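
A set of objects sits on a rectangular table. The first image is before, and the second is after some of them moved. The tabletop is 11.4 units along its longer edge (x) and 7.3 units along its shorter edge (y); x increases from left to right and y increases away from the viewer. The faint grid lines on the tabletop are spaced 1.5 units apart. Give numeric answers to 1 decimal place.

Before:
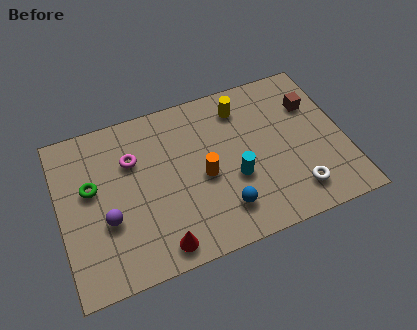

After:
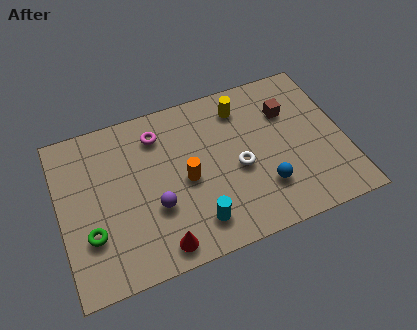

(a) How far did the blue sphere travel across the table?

1.7

From (6.3, 1.6) to (8.0, 2.0), the blue sphere covered √(1.7² + 0.4²) ≈ 1.7 units.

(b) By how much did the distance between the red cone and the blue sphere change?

+1.7

Before: roughly 2.7 units apart; after: 4.4. That's 1.7 units further apart.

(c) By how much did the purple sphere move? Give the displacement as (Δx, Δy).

(1.9, -0.1)

The purple sphere started near (1.8, 2.7) and ended near (3.7, 2.6).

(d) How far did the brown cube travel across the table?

1.0

The brown cube moved from about (10.3, 5.1) to (9.3, 5.1), a distance of √(1.0² + 0.0²) ≈ 1.0.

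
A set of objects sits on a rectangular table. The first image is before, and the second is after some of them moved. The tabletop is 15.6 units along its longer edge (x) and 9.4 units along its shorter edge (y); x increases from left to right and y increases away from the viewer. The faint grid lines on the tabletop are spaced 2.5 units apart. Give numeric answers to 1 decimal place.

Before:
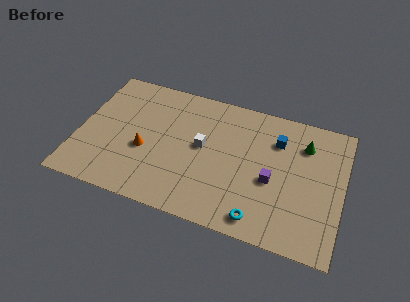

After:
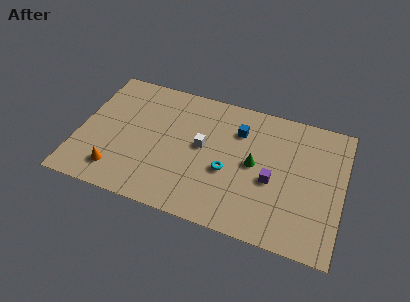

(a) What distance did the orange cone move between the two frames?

2.5

The orange cone was near (4.0, 3.8) before and (2.5, 1.8) after, so it travelled √(1.5² + 2.0²) ≈ 2.5 units.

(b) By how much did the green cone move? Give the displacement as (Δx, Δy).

(-2.8, -2.3)

The green cone was at about (13.2, 7.1) and moved to about (10.4, 4.8).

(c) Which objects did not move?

the white cube and the purple cube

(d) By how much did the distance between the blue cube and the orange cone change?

+0.3

The distance was about 8.2 in the first image and 8.5 in the second, so they moved 0.3 units further apart.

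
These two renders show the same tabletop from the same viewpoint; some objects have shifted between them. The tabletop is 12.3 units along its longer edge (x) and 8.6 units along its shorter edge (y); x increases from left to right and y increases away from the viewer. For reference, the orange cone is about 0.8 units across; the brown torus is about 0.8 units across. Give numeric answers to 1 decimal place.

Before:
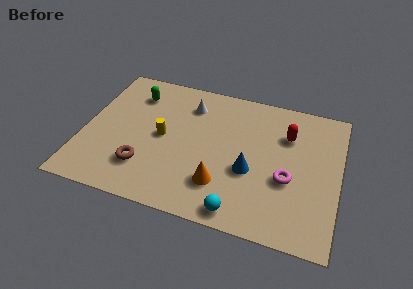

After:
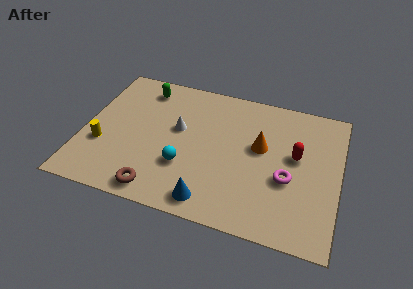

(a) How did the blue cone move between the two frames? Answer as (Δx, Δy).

(-1.7, -2.3)

The blue cone was at about (8.1, 3.4) and moved to about (6.4, 1.1).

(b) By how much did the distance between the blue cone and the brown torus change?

-2.6

Before: roughly 5.1 units apart; after: 2.5. That's 2.6 units closer together.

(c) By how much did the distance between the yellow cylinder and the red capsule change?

+3.2

They were about 6.2 units apart before and 9.4 after — 3.2 units further apart.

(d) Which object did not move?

the magenta torus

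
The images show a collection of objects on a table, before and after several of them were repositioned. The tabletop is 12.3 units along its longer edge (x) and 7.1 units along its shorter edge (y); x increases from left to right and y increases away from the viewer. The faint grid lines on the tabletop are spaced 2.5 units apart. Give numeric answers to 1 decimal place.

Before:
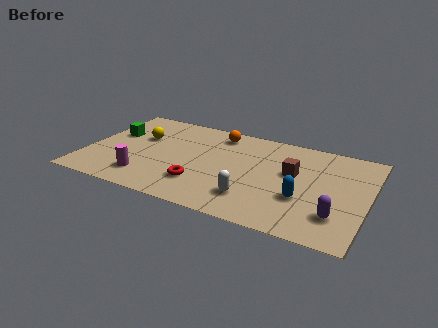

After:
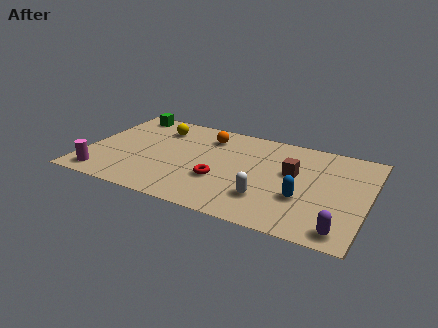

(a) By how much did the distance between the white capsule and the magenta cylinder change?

+2.5

They were about 4.7 units apart before and 7.2 after — 2.5 units further apart.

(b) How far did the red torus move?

1.0

The red torus was near (5.2, 1.9) before and (6.0, 2.5) after, so it travelled √(0.8² + 0.6²) ≈ 1.0 units.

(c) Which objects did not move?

the brown cube and the blue capsule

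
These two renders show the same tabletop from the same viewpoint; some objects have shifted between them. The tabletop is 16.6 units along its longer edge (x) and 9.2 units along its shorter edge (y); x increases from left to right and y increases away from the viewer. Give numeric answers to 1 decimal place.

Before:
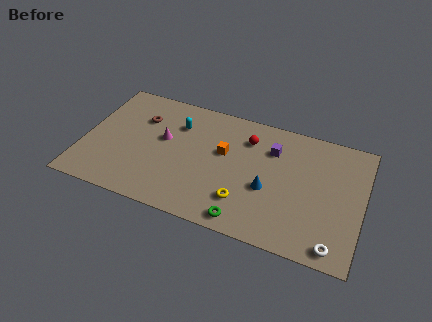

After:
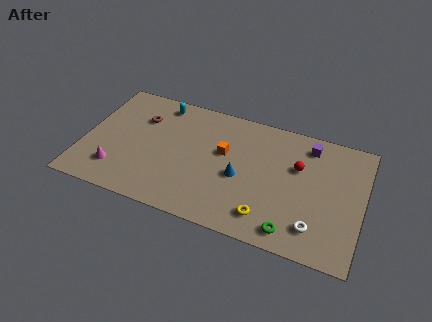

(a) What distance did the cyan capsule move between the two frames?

1.8

The cyan capsule was near (5.4, 6.7) before and (4.2, 8.0) after, so it travelled √(1.2² + 1.3²) ≈ 1.8 units.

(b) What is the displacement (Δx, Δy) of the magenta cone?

(-2.5, -3.2)

The magenta cone started near (4.7, 5.3) and ended near (2.2, 2.1).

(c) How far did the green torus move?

2.7

From (10.0, 1.0) to (12.7, 1.2), the green torus covered √(2.7² + 0.2²) ≈ 2.7 units.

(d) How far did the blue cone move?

1.7

From (11.1, 3.7) to (9.4, 4.0), the blue cone covered √(1.7² + 0.3²) ≈ 1.7 units.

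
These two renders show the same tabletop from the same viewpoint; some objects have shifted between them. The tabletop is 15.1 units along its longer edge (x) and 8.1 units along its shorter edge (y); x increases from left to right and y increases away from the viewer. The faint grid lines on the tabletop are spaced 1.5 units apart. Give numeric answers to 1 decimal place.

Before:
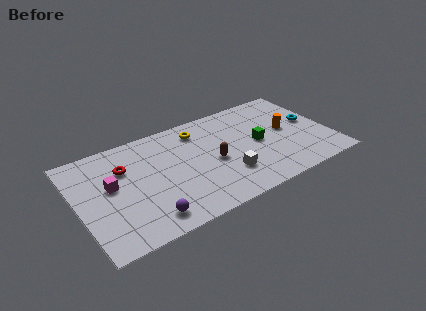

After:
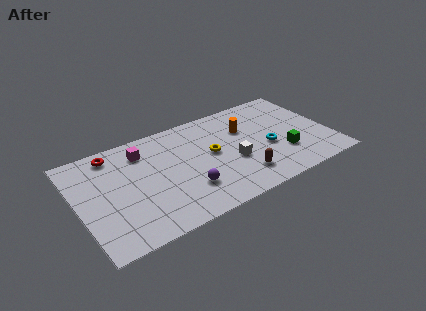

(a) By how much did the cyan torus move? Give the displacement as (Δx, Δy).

(-2.8, -1.0)

The cyan torus was at about (14.1, 4.4) and moved to about (11.3, 3.4).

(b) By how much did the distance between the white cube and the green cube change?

+0.3

The distance was about 2.8 in the first image and 3.1 in the second, so they moved 0.3 units further apart.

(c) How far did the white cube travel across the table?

1.0

The white cube moved from about (8.6, 2.3) to (9.1, 3.2), a distance of √(0.5² + 0.9²) ≈ 1.0.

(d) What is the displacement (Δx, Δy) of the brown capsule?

(1.4, -1.9)

From the two frames, the brown capsule sits at roughly (8.0, 3.7) before and (9.4, 1.8) after.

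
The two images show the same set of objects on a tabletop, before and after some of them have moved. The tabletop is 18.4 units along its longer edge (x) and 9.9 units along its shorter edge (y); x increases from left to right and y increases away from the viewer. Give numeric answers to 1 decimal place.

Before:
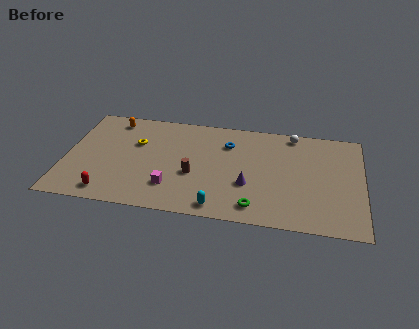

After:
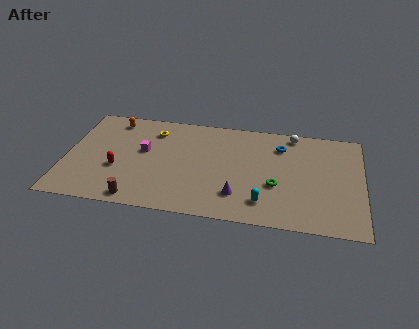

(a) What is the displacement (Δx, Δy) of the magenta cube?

(-1.9, 3.2)

From the two frames, the magenta cube sits at roughly (6.7, 2.5) before and (4.8, 5.7) after.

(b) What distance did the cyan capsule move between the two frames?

2.8

The cyan capsule moved from about (9.7, 1.1) to (12.4, 2.0), a distance of √(2.7² + 0.9²) ≈ 2.8.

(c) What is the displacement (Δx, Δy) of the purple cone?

(-0.6, -1.1)

The purple cone was at about (11.4, 3.5) and moved to about (10.8, 2.4).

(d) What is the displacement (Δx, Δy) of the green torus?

(1.2, 2.2)

From the two frames, the green torus sits at roughly (11.9, 1.5) before and (13.1, 3.7) after.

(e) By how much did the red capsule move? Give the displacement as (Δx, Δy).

(0.4, 2.4)

The red capsule was at about (2.9, 1.3) and moved to about (3.3, 3.7).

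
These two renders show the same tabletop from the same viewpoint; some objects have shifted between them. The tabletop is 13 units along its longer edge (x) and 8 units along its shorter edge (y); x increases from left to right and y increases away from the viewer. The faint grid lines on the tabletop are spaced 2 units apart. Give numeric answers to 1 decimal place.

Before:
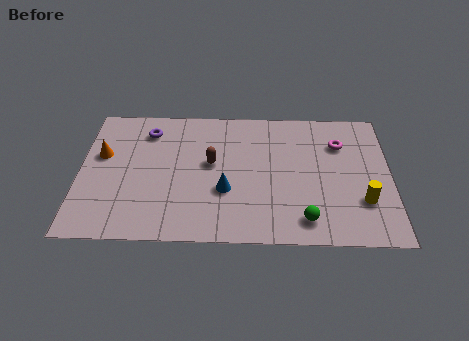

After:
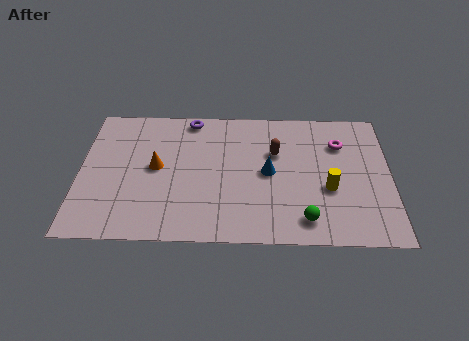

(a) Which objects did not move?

the green sphere and the magenta torus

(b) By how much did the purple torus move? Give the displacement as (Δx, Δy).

(1.8, 0.8)

The purple torus was at about (2.8, 6.4) and moved to about (4.6, 7.2).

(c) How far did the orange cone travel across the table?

2.4

The orange cone was near (0.9, 4.9) before and (3.2, 4.2) after, so it travelled √(2.3² + 0.7²) ≈ 2.4 units.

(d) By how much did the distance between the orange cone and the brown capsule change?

+0.5

The distance was about 4.6 in the first image and 5.1 in the second, so they moved 0.5 units further apart.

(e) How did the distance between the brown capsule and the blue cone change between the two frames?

-0.5

The distance was about 1.7 in the first image and 1.2 in the second, so they moved 0.5 units closer together.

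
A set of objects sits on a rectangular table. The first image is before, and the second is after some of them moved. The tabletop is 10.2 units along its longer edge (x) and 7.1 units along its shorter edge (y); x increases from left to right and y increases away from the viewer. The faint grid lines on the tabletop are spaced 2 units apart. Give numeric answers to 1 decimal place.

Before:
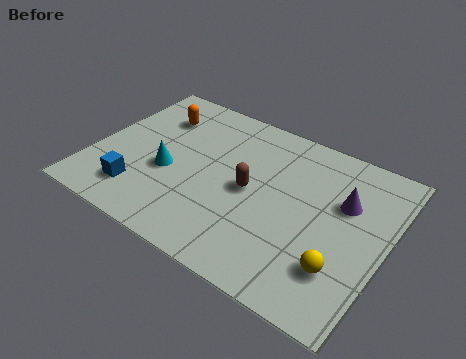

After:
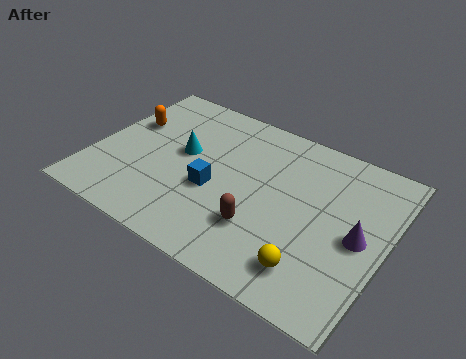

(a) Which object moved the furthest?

the blue cube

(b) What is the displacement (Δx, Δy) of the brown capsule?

(0.6, -1.4)

The brown capsule was at about (5.5, 3.5) and moved to about (6.1, 2.1).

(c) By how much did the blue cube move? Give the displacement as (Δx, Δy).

(2.4, 1.4)

The blue cube started near (1.9, 1.5) and ended near (4.3, 2.9).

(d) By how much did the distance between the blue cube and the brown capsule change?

-2.1

Before: roughly 4.1 units apart; after: 2.0. That's 2.1 units closer together.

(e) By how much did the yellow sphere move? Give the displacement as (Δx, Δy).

(-0.9, -0.5)

The yellow sphere was at about (8.9, 1.9) and moved to about (8.0, 1.4).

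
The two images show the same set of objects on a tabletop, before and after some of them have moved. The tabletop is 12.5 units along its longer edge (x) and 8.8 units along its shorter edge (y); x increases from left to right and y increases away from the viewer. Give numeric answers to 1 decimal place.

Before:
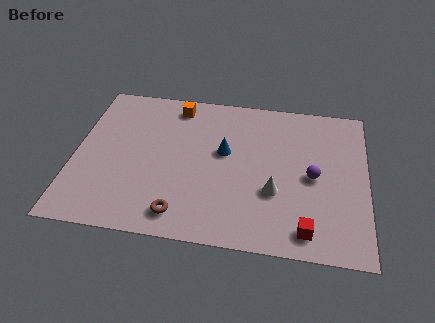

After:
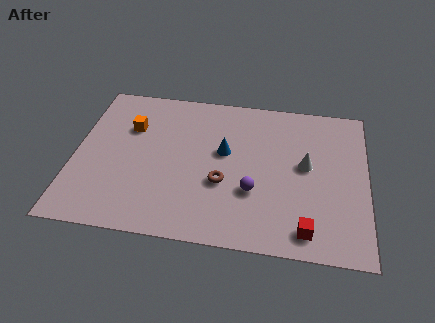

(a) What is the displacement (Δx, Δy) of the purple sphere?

(-2.5, -1.2)

The purple sphere started near (10.2, 4.2) and ended near (7.7, 3.0).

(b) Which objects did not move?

the blue cone and the red cube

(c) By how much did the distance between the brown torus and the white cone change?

-0.5

The distance was about 4.3 in the first image and 3.8 in the second, so they moved 0.5 units closer together.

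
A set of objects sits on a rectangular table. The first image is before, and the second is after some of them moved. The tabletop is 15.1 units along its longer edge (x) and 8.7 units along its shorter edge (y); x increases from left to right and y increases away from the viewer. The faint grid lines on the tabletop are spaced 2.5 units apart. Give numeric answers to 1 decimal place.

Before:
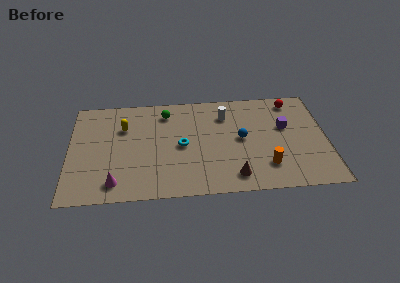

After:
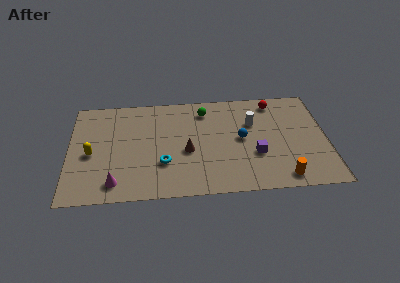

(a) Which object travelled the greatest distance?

the brown cone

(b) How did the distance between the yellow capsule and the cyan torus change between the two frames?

+0.5

They were about 3.8 units apart before and 4.3 after — 0.5 units further apart.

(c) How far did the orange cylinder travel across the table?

1.3

The orange cylinder moved from about (11.5, 2.1) to (12.4, 1.1), a distance of √(0.9² + 1.0²) ≈ 1.3.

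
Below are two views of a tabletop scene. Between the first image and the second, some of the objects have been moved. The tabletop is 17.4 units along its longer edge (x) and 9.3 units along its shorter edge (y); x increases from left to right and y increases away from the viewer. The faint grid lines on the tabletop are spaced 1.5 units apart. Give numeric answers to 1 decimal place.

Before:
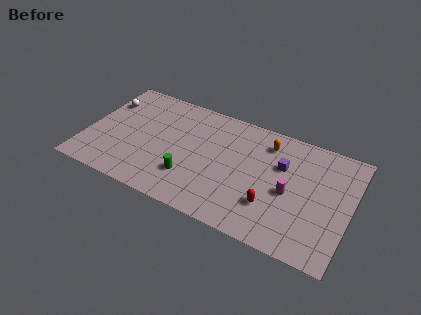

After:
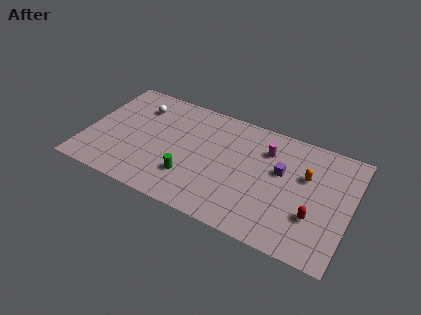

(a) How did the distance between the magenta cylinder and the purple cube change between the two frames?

-0.3

The distance was about 2.0 in the first image and 1.7 in the second, so they moved 0.3 units closer together.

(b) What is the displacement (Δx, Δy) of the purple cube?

(0.0, -0.5)

From the two frames, the purple cube sits at roughly (12.8, 6.1) before and (12.8, 5.6) after.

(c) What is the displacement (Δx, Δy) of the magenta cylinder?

(-1.8, 2.7)

From the two frames, the magenta cylinder sits at roughly (13.5, 4.2) before and (11.7, 6.9) after.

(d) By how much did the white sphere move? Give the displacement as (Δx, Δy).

(2.2, 0.4)

The white sphere started near (0.9, 6.7) and ended near (3.1, 7.1).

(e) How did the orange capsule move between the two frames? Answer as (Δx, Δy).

(2.7, -1.6)

The orange capsule was at about (11.7, 7.5) and moved to about (14.4, 5.9).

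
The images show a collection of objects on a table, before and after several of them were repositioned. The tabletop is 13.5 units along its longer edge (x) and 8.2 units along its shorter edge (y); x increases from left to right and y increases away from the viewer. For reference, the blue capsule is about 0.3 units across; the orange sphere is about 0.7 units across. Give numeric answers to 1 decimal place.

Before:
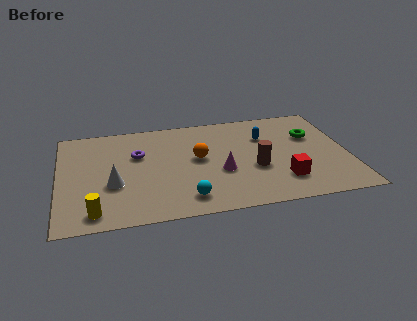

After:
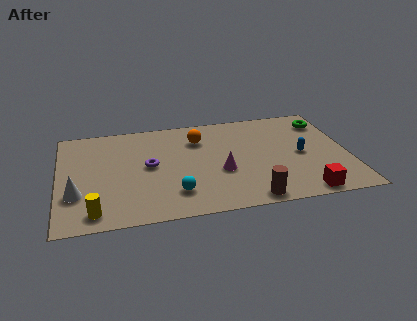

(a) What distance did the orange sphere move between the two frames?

1.6

The orange sphere moved from about (6.5, 4.5) to (6.6, 6.1), a distance of √(0.1² + 1.6²) ≈ 1.6.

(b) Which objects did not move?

the magenta cone and the yellow cylinder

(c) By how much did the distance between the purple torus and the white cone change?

+1.3

Before: roughly 2.5 units apart; after: 3.8. That's 1.3 units further apart.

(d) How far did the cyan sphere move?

0.7

The cyan sphere moved from about (5.8, 1.4) to (5.3, 1.9), a distance of √(0.5² + 0.5²) ≈ 0.7.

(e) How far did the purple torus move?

1.1

The purple torus moved from about (3.7, 5.3) to (4.2, 4.3), a distance of √(0.5² + 1.0²) ≈ 1.1.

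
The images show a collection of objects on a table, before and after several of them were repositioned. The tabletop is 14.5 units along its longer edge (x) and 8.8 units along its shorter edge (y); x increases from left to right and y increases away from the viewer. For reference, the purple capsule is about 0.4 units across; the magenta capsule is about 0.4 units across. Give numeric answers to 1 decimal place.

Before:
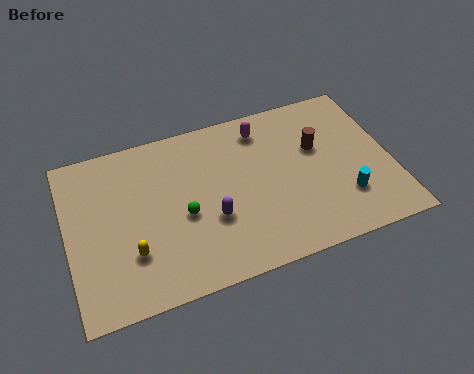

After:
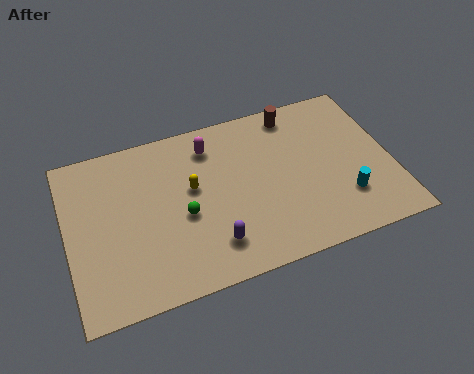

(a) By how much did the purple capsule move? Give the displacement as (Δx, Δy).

(-0.1, -1.3)

The purple capsule was at about (6.3, 3.2) and moved to about (6.2, 1.9).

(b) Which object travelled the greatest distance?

the yellow capsule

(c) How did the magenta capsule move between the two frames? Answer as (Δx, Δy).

(-2.4, -0.2)

The magenta capsule was at about (9.0, 7.3) and moved to about (6.6, 7.1).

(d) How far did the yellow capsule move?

3.8

From (2.7, 2.6) to (5.6, 5.1), the yellow capsule covered √(2.9² + 2.5²) ≈ 3.8 units.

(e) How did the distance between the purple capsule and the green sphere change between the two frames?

+0.9

Before: roughly 1.3 units apart; after: 2.2. That's 0.9 units further apart.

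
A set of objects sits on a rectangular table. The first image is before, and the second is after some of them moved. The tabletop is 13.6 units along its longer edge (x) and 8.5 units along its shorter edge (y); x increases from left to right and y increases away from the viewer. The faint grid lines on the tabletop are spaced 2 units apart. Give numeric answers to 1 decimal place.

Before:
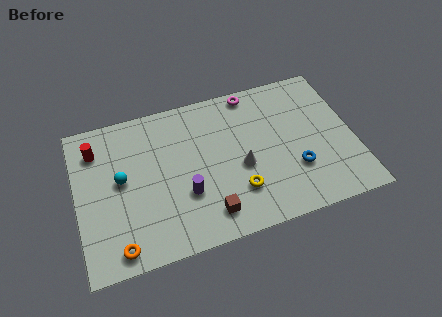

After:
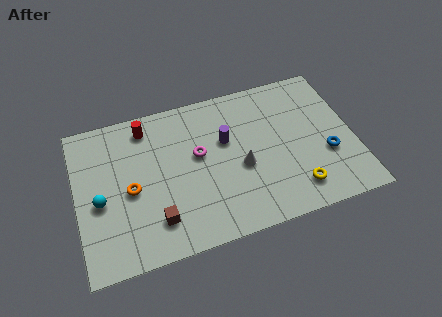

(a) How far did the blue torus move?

1.6

The blue torus was near (10.6, 2.7) before and (12.2, 3.1) after, so it travelled √(1.6² + 0.4²) ≈ 1.6 units.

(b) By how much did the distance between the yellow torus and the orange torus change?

+2.2

The distance was about 6.0 in the first image and 8.2 in the second, so they moved 2.2 units further apart.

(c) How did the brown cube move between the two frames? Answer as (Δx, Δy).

(-2.5, 0.4)

The brown cube was at about (6.2, 1.5) and moved to about (3.7, 1.9).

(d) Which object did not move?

the white cone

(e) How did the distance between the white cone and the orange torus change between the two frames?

-1.3

The distance was about 6.7 in the first image and 5.4 in the second, so they moved 1.3 units closer together.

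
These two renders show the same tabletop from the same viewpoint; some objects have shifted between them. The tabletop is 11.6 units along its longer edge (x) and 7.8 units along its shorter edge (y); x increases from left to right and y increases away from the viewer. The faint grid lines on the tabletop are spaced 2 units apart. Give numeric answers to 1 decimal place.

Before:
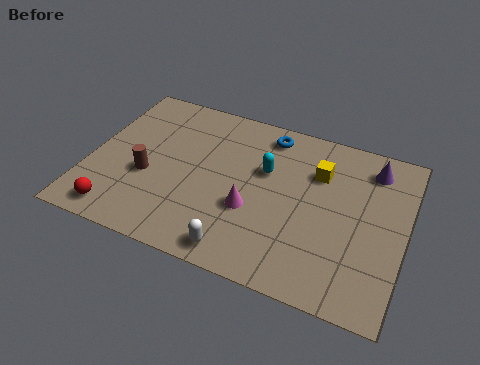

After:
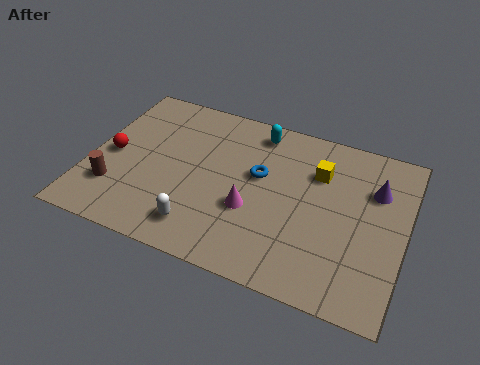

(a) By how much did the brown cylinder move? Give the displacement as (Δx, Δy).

(-1.1, -1.0)

From the two frames, the brown cylinder sits at roughly (2.2, 3.1) before and (1.1, 2.1) after.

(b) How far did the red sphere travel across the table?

2.8

The red sphere was near (1.4, 1.0) before and (0.8, 3.7) after, so it travelled √(0.6² + 2.7²) ≈ 2.8 units.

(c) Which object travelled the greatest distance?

the red sphere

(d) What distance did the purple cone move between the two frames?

1.0

The purple cone moved from about (10.2, 6.4) to (10.4, 5.4), a distance of √(0.2² + 1.0²) ≈ 1.0.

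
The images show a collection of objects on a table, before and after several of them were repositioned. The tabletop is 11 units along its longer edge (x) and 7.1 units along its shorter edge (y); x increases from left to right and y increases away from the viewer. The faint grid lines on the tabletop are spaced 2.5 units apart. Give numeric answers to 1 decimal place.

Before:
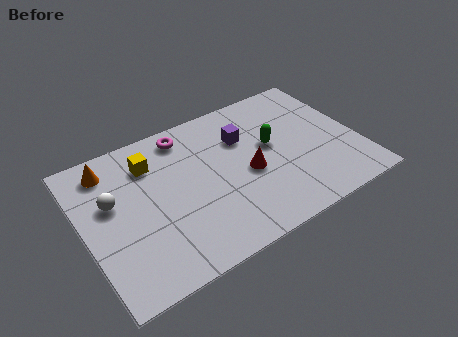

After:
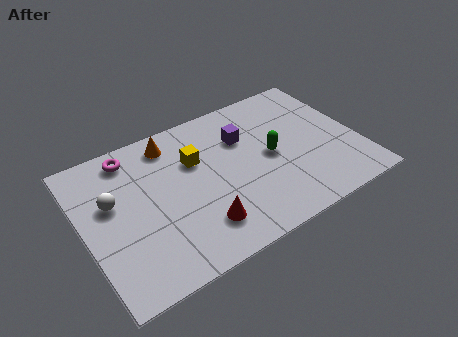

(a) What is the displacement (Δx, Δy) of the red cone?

(-2.2, -1.5)

From the two frames, the red cone sits at roughly (6.5, 3.1) before and (4.3, 1.6) after.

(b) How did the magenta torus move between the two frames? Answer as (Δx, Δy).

(-2.2, 0.0)

The magenta torus started near (4.4, 6.1) and ended near (2.2, 6.1).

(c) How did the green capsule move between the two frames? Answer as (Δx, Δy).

(-0.1, -0.5)

The green capsule started near (7.6, 4.0) and ended near (7.5, 3.5).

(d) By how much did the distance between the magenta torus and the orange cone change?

-1.5

They were about 3.1 units apart before and 1.6 after — 1.5 units closer together.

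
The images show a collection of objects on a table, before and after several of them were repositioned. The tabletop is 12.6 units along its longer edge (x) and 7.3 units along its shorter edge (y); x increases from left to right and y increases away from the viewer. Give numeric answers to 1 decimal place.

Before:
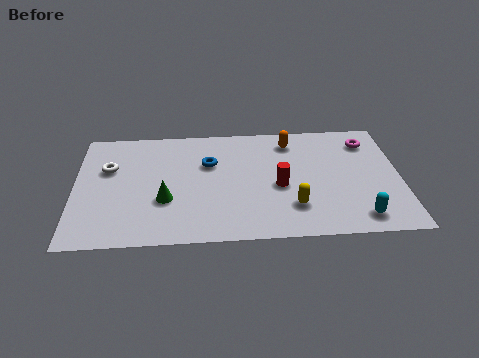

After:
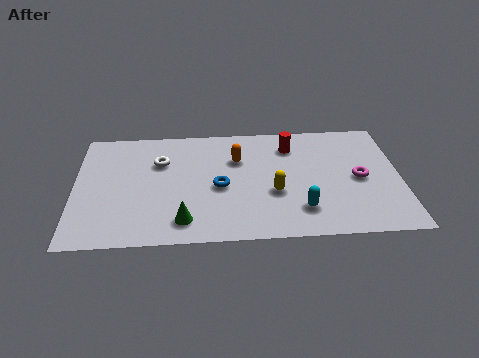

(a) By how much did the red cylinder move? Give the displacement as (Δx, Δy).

(0.5, 2.5)

From the two frames, the red cylinder sits at roughly (7.9, 3.2) before and (8.4, 5.7) after.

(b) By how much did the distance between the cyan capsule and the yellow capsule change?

-1.1

Before: roughly 2.6 units apart; after: 1.5. That's 1.1 units closer together.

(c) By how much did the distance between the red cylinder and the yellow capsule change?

+1.6

Before: roughly 1.4 units apart; after: 3.0. That's 1.6 units further apart.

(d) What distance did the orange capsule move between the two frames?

2.3

The orange capsule moved from about (8.4, 6.0) to (6.3, 5.0), a distance of √(2.1² + 1.0²) ≈ 2.3.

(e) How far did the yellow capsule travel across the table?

1.1

The yellow capsule was near (8.4, 1.9) before and (7.7, 2.8) after, so it travelled √(0.7² + 0.9²) ≈ 1.1 units.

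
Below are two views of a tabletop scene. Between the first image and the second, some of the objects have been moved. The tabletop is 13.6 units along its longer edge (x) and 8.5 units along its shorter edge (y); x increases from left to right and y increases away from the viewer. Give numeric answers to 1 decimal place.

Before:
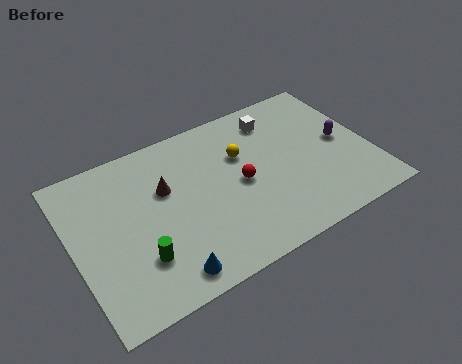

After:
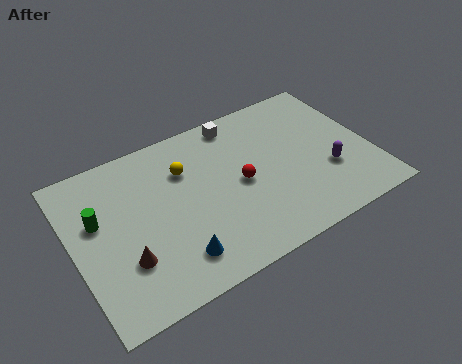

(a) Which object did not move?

the red sphere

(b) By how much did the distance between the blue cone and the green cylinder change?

+3.0

Before: roughly 1.6 units apart; after: 4.6. That's 3.0 units further apart.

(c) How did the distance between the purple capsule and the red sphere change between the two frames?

-0.7

The distance was about 4.8 in the first image and 4.1 in the second, so they moved 0.7 units closer together.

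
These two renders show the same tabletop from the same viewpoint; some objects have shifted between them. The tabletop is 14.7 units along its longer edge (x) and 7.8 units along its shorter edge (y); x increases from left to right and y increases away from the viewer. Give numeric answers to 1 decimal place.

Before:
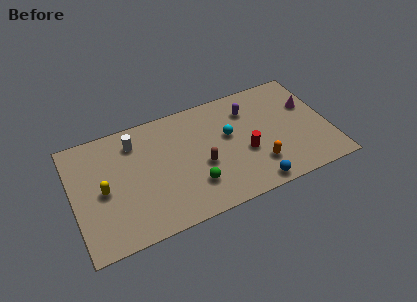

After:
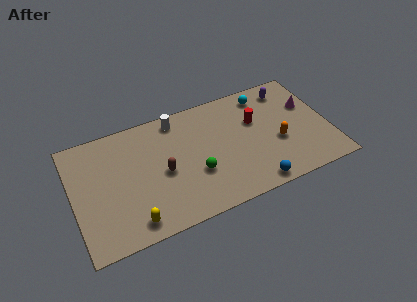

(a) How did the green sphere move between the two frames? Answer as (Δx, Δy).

(0.2, 0.7)

From the two frames, the green sphere sits at roughly (6.7, 2.1) before and (6.9, 2.8) after.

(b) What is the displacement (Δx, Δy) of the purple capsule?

(2.4, 0.6)

From the two frames, the purple capsule sits at roughly (10.3, 5.9) before and (12.7, 6.5) after.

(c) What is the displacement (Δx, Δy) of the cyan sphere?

(2.3, 2.0)

From the two frames, the cyan sphere sits at roughly (9.0, 4.6) before and (11.3, 6.6) after.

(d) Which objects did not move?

the blue sphere and the magenta cone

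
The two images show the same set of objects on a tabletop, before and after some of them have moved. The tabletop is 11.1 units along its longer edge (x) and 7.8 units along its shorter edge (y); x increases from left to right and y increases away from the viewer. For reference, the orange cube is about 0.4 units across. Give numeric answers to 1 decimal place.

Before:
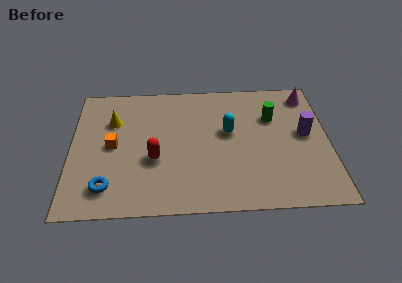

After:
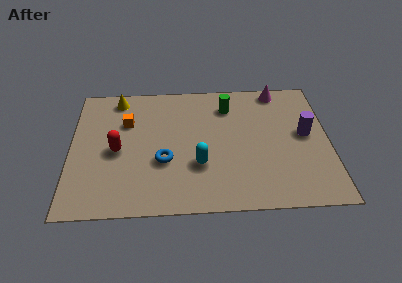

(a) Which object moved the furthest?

the blue torus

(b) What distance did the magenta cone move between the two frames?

1.4

From (10.3, 6.6) to (9.0, 7.0), the magenta cone covered √(1.3² + 0.4²) ≈ 1.4 units.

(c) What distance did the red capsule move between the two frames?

1.7

From (3.6, 3.0) to (2.0, 3.6), the red capsule covered √(1.6² + 0.6²) ≈ 1.7 units.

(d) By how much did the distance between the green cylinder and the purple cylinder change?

+2.0

The distance was about 1.8 in the first image and 3.8 in the second, so they moved 2.0 units further apart.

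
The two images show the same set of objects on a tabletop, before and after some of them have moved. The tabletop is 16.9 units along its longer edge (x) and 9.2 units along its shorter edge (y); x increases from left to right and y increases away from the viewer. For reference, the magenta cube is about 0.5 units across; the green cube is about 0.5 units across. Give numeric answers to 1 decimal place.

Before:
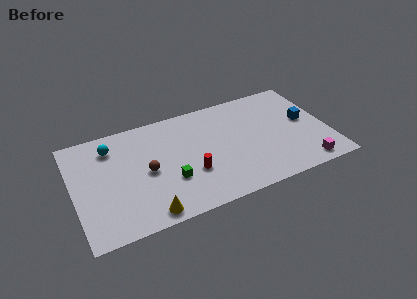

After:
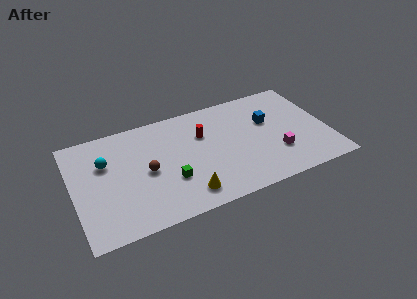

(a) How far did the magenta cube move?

2.4

The magenta cube moved from about (15.0, 1.1) to (13.3, 2.8), a distance of √(1.7² + 1.7²) ≈ 2.4.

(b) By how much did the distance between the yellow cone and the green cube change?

-1.0

They were about 2.7 units apart before and 1.7 after — 1.0 units closer together.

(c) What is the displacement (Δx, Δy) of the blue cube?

(-2.4, 0.8)

From the two frames, the blue cube sits at roughly (15.5, 5.0) before and (13.1, 5.8) after.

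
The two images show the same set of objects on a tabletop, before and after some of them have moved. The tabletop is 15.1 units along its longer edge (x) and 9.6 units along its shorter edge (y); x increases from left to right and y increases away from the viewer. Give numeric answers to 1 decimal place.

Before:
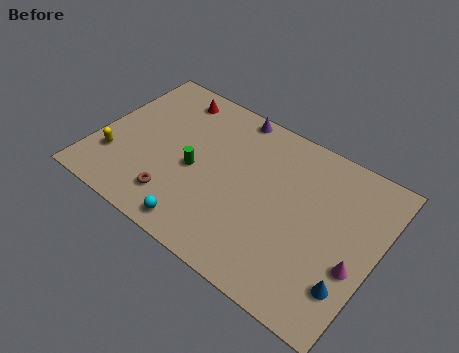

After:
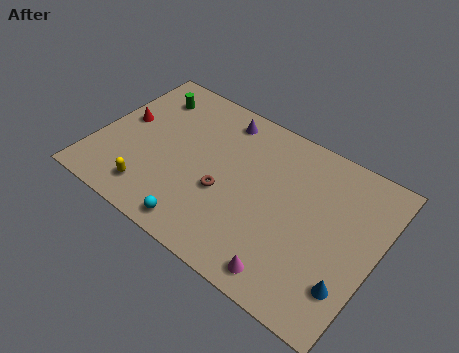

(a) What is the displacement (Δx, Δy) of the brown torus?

(2.3, 1.8)

From the two frames, the brown torus sits at roughly (4.8, 2.0) before and (7.1, 3.8) after.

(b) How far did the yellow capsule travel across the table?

2.5

From (1.2, 2.7) to (3.5, 1.7), the yellow capsule covered √(2.3² + 1.0²) ≈ 2.5 units.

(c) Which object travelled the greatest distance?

the green cylinder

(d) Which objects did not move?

the blue cone and the cyan sphere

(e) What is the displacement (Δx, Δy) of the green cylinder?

(-3.3, 3.3)

From the two frames, the green cylinder sits at roughly (5.4, 4.3) before and (2.1, 7.6) after.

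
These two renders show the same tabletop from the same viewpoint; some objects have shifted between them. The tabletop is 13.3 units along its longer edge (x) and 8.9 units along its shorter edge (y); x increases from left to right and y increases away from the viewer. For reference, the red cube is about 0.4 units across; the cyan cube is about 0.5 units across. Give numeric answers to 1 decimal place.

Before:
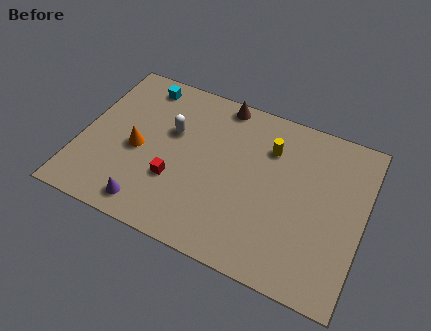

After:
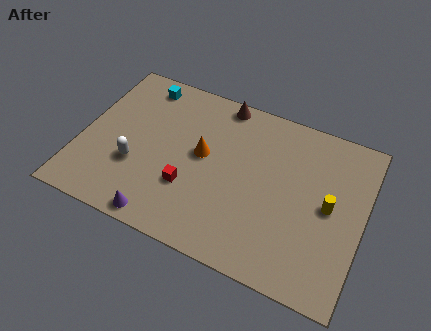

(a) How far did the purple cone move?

0.8

The purple cone moved from about (3.6, 1.2) to (4.3, 0.8), a distance of √(0.7² + 0.4²) ≈ 0.8.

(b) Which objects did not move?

the brown cone and the cyan cube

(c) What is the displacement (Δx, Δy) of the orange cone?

(3.0, 0.9)

The orange cone was at about (2.7, 4.0) and moved to about (5.7, 4.9).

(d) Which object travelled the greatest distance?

the yellow cylinder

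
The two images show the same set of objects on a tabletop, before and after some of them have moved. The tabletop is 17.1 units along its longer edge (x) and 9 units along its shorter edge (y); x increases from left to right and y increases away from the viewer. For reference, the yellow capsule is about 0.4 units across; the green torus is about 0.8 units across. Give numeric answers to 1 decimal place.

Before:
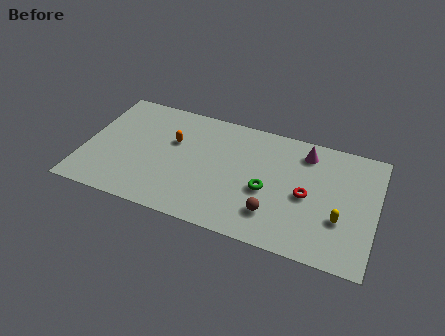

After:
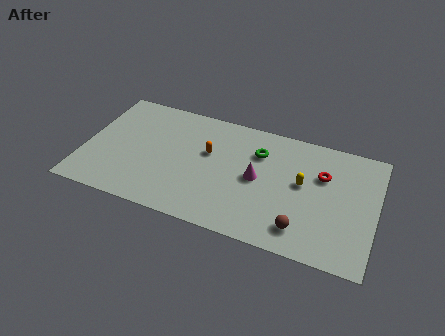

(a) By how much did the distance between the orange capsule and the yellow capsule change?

-4.7

The distance was about 10.3 in the first image and 5.6 in the second, so they moved 4.7 units closer together.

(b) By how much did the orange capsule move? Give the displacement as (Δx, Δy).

(2.1, -0.2)

The orange capsule was at about (5.1, 5.7) and moved to about (7.2, 5.5).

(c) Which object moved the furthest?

the magenta cone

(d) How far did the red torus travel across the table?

2.0

From (13.1, 4.2) to (13.9, 6.0), the red torus covered √(0.8² + 1.8²) ≈ 2.0 units.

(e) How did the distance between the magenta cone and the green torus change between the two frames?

-2.1

The distance was about 4.1 in the first image and 2.0 in the second, so they moved 2.1 units closer together.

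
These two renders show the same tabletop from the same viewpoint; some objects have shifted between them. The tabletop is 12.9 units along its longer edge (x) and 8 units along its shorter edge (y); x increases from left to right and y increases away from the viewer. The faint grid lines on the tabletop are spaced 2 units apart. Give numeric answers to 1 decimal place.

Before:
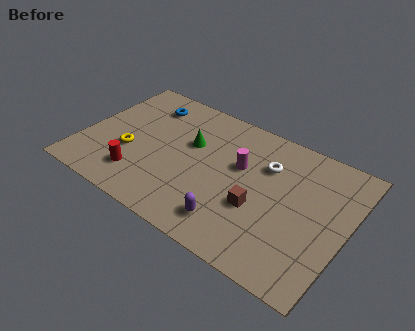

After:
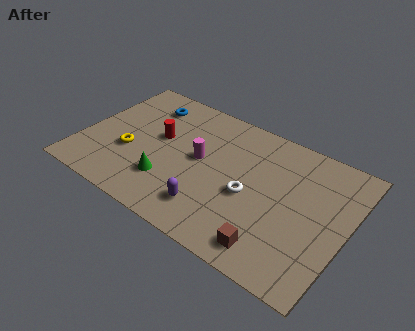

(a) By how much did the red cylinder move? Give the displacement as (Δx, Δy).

(0.5, 2.8)

The red cylinder started near (3.1, 1.8) and ended near (3.6, 4.6).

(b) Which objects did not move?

the yellow torus and the blue torus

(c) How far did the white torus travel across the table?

2.2

The white torus was near (8.8, 5.6) before and (8.3, 3.5) after, so it travelled √(0.5² + 2.1²) ≈ 2.2 units.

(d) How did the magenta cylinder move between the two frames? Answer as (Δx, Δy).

(-1.9, -0.6)

From the two frames, the magenta cylinder sits at roughly (7.6, 4.9) before and (5.7, 4.3) after.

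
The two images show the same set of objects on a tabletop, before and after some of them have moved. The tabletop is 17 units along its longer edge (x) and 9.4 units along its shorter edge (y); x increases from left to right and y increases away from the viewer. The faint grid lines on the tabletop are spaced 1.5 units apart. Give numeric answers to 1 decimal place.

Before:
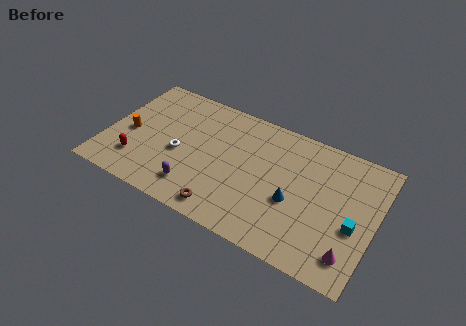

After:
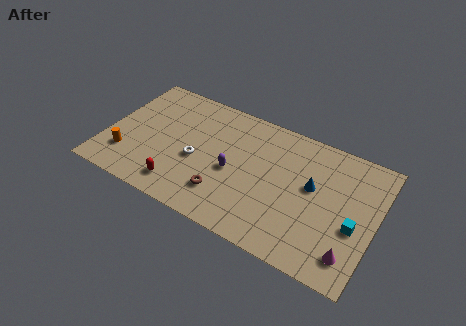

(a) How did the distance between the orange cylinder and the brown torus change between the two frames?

-0.9

They were about 7.2 units apart before and 6.3 after — 0.9 units closer together.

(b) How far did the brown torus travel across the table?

1.1

From (8.0, 1.2) to (7.8, 2.3), the brown torus covered √(0.2² + 1.1²) ≈ 1.1 units.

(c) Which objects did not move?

the magenta cone and the cyan cube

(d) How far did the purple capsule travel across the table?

3.1

The purple capsule moved from about (6.0, 1.9) to (8.1, 4.2), a distance of √(2.1² + 2.3²) ≈ 3.1.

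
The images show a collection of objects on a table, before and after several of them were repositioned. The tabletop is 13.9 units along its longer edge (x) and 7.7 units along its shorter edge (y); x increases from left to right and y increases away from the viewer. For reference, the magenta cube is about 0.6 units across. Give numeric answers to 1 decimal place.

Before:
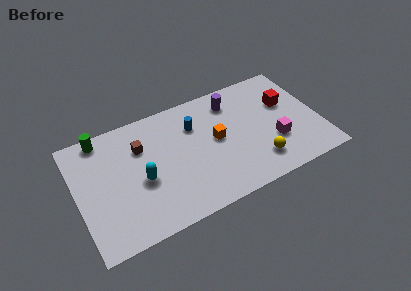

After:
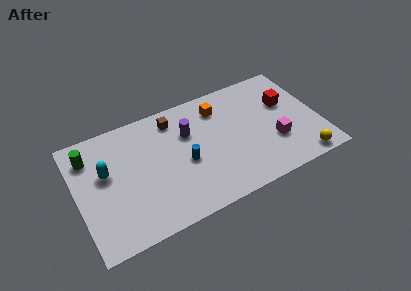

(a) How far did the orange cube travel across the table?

2.0

The orange cube was near (8.0, 4.1) before and (8.4, 6.1) after, so it travelled √(0.4² + 2.0²) ≈ 2.0 units.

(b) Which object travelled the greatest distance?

the purple cylinder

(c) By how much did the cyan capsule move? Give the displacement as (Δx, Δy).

(-1.9, 1.3)

From the two frames, the cyan capsule sits at roughly (3.6, 3.3) before and (1.7, 4.6) after.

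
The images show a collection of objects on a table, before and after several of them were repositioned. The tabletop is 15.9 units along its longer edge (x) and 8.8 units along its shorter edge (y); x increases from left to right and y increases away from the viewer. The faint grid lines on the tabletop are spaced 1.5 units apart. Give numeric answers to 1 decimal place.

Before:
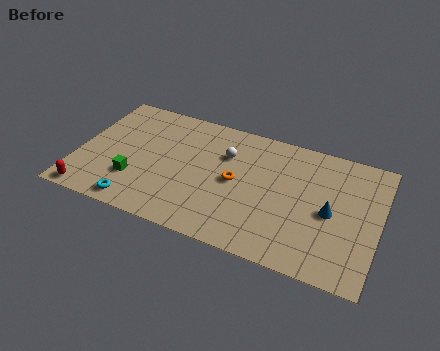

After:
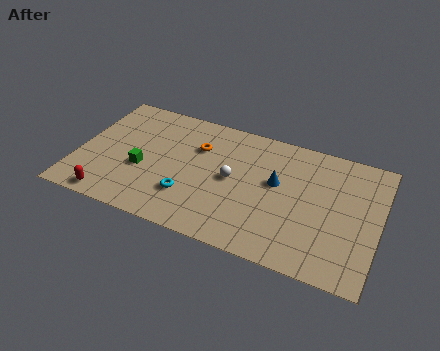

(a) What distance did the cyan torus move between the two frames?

3.0

The cyan torus was near (3.5, 1.0) before and (6.1, 2.5) after, so it travelled √(2.6² + 1.5²) ≈ 3.0 units.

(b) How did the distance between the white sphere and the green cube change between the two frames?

-0.9

The distance was about 5.7 in the first image and 4.8 in the second, so they moved 0.9 units closer together.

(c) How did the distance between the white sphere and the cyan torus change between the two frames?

-3.7

Before: roughly 6.6 units apart; after: 2.9. That's 3.7 units closer together.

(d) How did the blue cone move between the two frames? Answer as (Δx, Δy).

(-2.9, 1.0)

The blue cone started near (13.4, 4.1) and ended near (10.5, 5.1).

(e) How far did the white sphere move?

1.7

From (7.7, 6.1) to (8.2, 4.5), the white sphere covered √(0.5² + 1.6²) ≈ 1.7 units.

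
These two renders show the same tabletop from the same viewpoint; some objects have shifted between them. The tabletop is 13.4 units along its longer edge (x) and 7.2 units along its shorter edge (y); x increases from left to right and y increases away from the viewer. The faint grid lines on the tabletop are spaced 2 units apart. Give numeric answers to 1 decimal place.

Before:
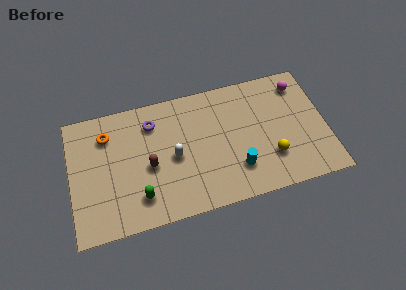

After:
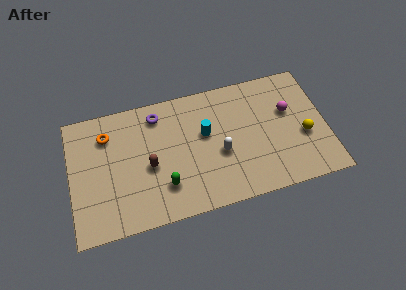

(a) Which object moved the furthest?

the cyan cylinder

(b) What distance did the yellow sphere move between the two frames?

2.0

From (10.4, 2.1) to (12.2, 2.9), the yellow sphere covered √(1.8² + 0.8²) ≈ 2.0 units.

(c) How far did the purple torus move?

0.5

The purple torus moved from about (4.4, 5.6) to (4.7, 6.0), a distance of √(0.3² + 0.4²) ≈ 0.5.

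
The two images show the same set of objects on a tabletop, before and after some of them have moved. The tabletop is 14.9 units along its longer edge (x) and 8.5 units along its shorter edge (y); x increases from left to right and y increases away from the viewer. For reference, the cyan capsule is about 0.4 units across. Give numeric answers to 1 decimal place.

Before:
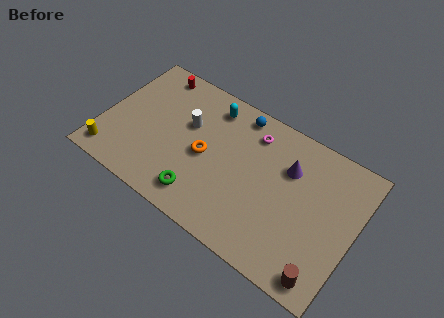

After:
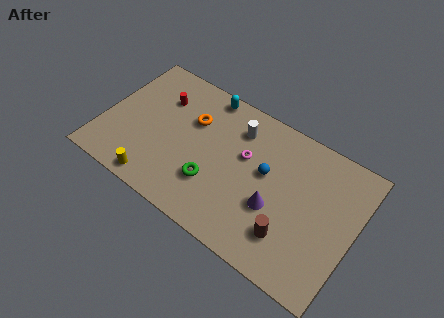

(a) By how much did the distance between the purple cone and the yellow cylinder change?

-3.9

The distance was about 11.0 in the first image and 7.1 in the second, so they moved 3.9 units closer together.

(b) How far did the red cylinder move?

1.6

The red cylinder moved from about (2.3, 7.5) to (3.0, 6.1), a distance of √(0.7² + 1.4²) ≈ 1.6.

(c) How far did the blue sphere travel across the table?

3.3

From (7.5, 7.5) to (9.6, 4.9), the blue sphere covered √(2.1² + 2.6²) ≈ 3.3 units.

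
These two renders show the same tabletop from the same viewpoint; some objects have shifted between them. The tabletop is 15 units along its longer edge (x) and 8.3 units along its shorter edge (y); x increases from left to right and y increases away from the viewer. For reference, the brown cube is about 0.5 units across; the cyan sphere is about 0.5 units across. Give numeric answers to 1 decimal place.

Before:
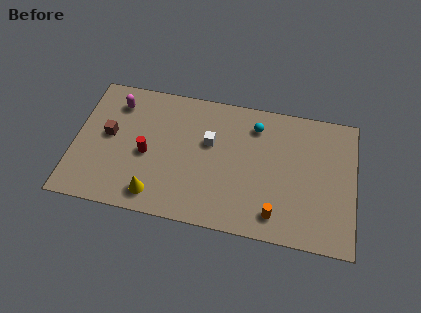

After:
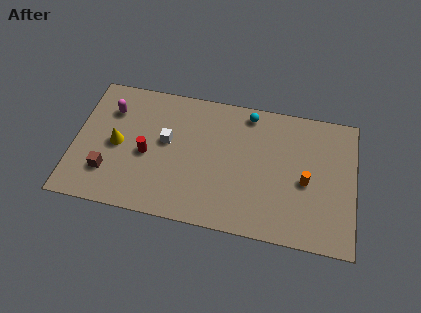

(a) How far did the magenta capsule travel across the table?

0.6

The magenta capsule was near (2.1, 6.6) before and (1.8, 6.1) after, so it travelled √(0.3² + 0.5²) ≈ 0.6 units.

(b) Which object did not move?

the red cylinder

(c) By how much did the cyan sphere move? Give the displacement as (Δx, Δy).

(-0.4, 0.7)

From the two frames, the cyan sphere sits at roughly (9.6, 6.6) before and (9.2, 7.3) after.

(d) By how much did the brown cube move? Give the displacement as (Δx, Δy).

(0.1, -2.3)

From the two frames, the brown cube sits at roughly (1.8, 4.5) before and (1.9, 2.2) after.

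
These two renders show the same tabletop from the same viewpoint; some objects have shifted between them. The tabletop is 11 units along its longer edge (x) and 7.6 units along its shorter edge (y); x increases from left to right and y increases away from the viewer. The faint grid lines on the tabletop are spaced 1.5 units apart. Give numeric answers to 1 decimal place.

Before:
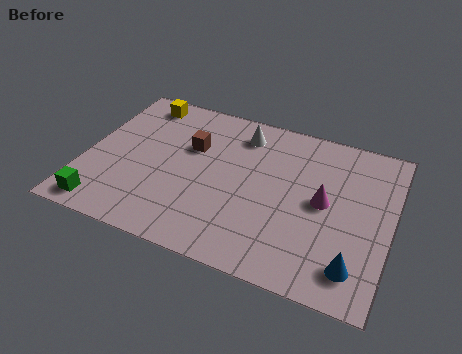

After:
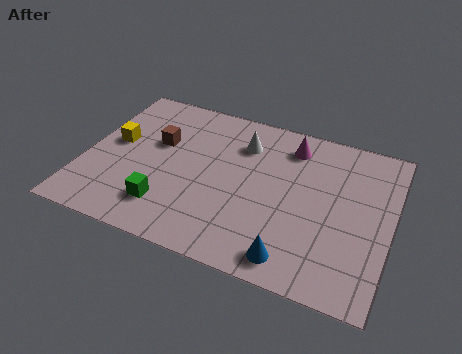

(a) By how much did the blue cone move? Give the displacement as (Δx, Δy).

(-2.1, -0.4)

From the two frames, the blue cone sits at roughly (9.9, 1.4) before and (7.8, 1.0) after.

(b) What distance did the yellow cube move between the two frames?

2.5

The yellow cube was near (1.6, 6.6) before and (1.0, 4.2) after, so it travelled √(0.6² + 2.4²) ≈ 2.5 units.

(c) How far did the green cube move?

2.3

The green cube moved from about (1.0, 0.9) to (3.2, 1.7), a distance of √(2.2² + 0.8²) ≈ 2.3.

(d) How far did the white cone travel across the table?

0.5

The white cone moved from about (5.4, 6.2) to (5.5, 5.7), a distance of √(0.1² + 0.5²) ≈ 0.5.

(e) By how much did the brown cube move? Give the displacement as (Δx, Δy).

(-1.2, -0.2)

The brown cube was at about (3.7, 4.9) and moved to about (2.5, 4.7).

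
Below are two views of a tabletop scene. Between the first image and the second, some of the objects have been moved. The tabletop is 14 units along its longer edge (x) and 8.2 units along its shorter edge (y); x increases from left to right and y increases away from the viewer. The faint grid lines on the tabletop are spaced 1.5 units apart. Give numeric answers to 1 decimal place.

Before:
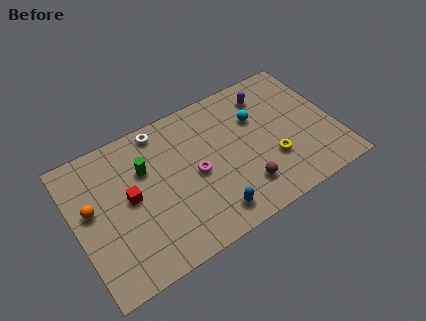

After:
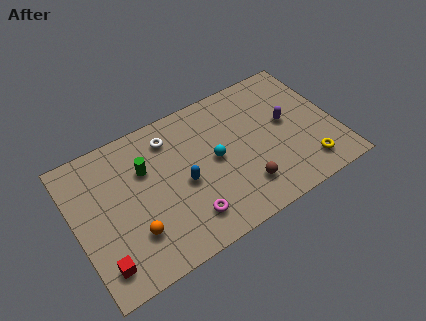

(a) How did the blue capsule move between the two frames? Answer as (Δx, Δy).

(-1.1, 2.4)

The blue capsule was at about (6.8, 1.3) and moved to about (5.7, 3.7).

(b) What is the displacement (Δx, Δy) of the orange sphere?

(1.9, -2.4)

The orange sphere was at about (0.9, 4.7) and moved to about (2.8, 2.3).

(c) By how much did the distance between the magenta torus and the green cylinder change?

+1.2

The distance was about 3.0 in the first image and 4.2 in the second, so they moved 1.2 units further apart.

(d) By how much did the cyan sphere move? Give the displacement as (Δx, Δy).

(-2.5, -1.3)

The cyan sphere started near (10.0, 5.5) and ended near (7.5, 4.2).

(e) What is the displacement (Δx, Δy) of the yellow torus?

(1.7, -1.2)

The yellow torus was at about (10.4, 2.7) and moved to about (12.1, 1.5).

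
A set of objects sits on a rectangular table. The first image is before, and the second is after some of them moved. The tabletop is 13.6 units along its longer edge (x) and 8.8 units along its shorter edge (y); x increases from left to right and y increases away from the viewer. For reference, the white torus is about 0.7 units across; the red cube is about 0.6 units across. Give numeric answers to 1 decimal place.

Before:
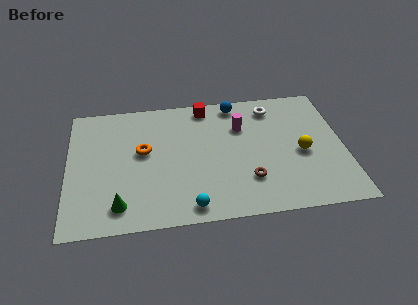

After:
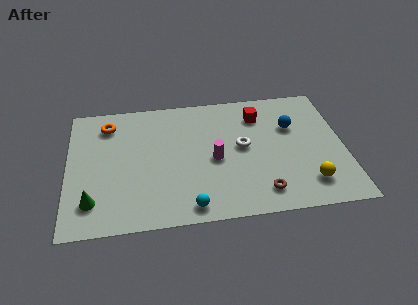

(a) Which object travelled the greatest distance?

the blue sphere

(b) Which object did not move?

the cyan sphere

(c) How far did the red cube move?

2.8

From (6.9, 7.8) to (9.5, 6.8), the red cube covered √(2.6² + 1.0²) ≈ 2.8 units.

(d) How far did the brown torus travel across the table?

1.1

The brown torus was near (8.8, 2.4) before and (9.4, 1.5) after, so it travelled √(0.6² + 0.9²) ≈ 1.1 units.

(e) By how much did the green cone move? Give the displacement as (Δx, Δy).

(-1.3, 0.4)

The green cone was at about (2.5, 1.5) and moved to about (1.2, 1.9).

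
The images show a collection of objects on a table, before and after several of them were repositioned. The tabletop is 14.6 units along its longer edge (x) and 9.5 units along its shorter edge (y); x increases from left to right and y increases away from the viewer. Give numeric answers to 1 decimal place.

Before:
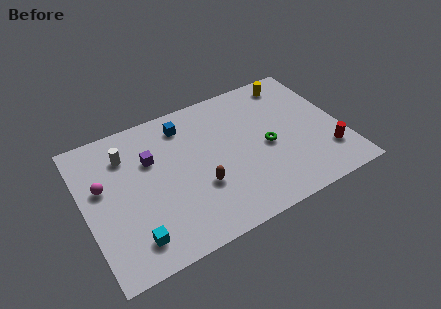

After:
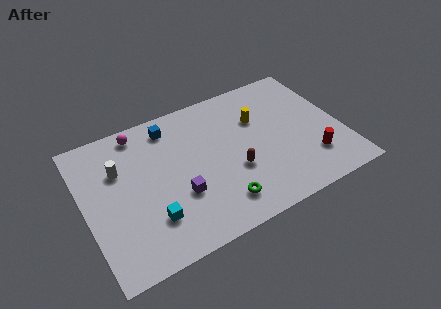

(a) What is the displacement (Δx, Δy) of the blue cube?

(-0.8, 0.2)

The blue cube was at about (6.0, 7.8) and moved to about (5.2, 8.0).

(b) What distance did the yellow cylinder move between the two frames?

2.9

From (12.4, 8.2) to (10.1, 6.4), the yellow cylinder covered √(2.3² + 1.8²) ≈ 2.9 units.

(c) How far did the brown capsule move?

2.0

From (6.3, 3.3) to (8.3, 3.5), the brown capsule covered √(2.0² + 0.2²) ≈ 2.0 units.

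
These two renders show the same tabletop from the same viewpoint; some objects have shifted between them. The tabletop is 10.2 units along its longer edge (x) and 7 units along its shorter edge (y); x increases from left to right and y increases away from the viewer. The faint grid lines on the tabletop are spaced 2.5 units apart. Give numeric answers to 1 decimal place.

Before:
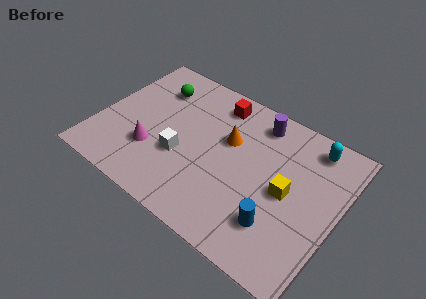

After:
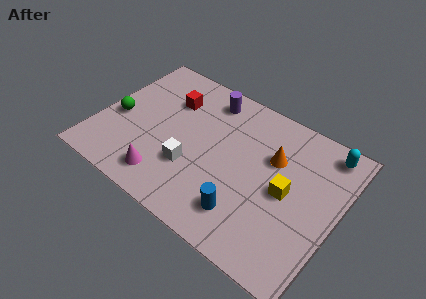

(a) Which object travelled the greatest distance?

the green sphere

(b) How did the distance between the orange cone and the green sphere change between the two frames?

+3.2

Before: roughly 3.5 units apart; after: 6.7. That's 3.2 units further apart.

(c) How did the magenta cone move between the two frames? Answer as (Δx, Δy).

(0.8, -1.0)

The magenta cone was at about (2.5, 2.2) and moved to about (3.3, 1.2).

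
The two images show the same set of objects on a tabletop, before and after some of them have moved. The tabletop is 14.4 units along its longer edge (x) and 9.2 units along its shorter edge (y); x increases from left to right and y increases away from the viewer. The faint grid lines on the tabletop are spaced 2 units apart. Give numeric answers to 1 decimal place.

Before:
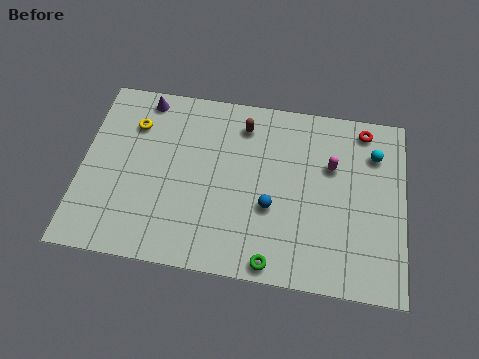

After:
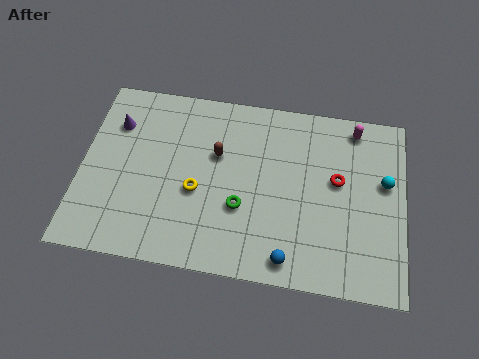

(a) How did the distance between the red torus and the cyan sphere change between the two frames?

+0.8

The distance was about 1.3 in the first image and 2.1 in the second, so they moved 0.8 units further apart.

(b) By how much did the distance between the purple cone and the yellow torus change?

+3.3

Before: roughly 1.5 units apart; after: 4.8. That's 3.3 units further apart.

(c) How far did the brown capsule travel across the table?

2.0

The brown capsule moved from about (7.1, 7.5) to (6.0, 5.8), a distance of √(1.1² + 1.7²) ≈ 2.0.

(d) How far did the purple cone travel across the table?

1.9

The purple cone was near (2.6, 8.2) before and (1.4, 6.7) after, so it travelled √(1.2² + 1.5²) ≈ 1.9 units.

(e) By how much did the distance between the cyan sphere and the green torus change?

-0.8

They were about 7.5 units apart before and 6.7 after — 0.8 units closer together.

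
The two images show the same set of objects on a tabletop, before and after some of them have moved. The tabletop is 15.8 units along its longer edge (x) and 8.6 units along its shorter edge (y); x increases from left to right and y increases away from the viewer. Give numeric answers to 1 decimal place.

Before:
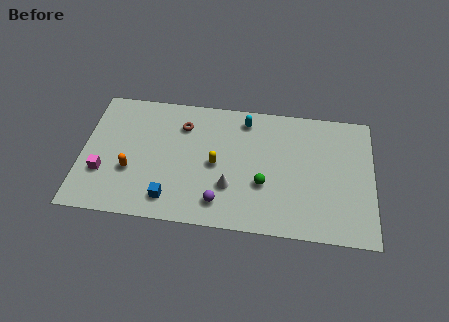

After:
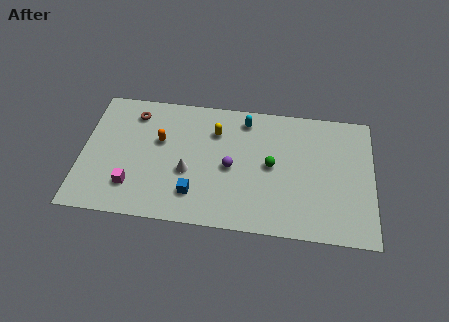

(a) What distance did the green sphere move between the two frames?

1.4

The green sphere was near (9.9, 3.1) before and (10.3, 4.4) after, so it travelled √(0.4² + 1.3²) ≈ 1.4 units.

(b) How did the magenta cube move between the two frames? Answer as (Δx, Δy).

(1.6, -0.7)

The magenta cube was at about (1.2, 2.8) and moved to about (2.8, 2.1).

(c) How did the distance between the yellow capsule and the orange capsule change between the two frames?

-1.5

The distance was about 4.7 in the first image and 3.2 in the second, so they moved 1.5 units closer together.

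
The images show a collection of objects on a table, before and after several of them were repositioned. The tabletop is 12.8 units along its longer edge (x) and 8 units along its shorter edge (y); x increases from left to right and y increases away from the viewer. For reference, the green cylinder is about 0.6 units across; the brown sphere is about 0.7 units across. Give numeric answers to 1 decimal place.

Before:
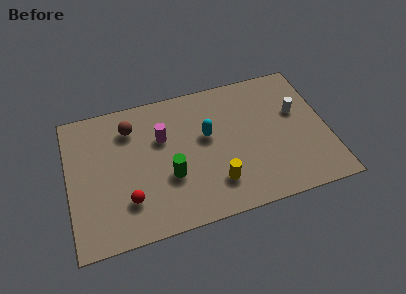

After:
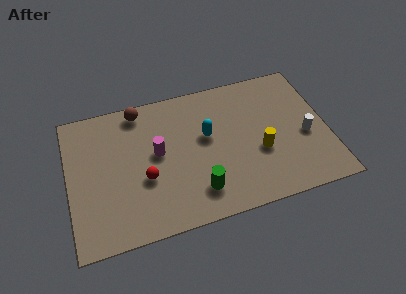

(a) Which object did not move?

the cyan capsule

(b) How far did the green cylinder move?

1.8

The green cylinder moved from about (4.9, 2.9) to (6.2, 1.7), a distance of √(1.3² + 1.2²) ≈ 1.8.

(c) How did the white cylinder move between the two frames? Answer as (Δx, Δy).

(0.3, -1.5)

The white cylinder started near (11.4, 4.9) and ended near (11.7, 3.4).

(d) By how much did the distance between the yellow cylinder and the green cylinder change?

+1.1

They were about 2.4 units apart before and 3.5 after — 1.1 units further apart.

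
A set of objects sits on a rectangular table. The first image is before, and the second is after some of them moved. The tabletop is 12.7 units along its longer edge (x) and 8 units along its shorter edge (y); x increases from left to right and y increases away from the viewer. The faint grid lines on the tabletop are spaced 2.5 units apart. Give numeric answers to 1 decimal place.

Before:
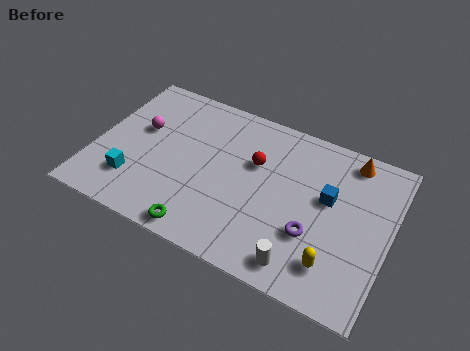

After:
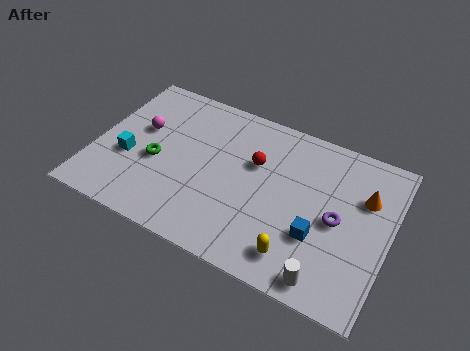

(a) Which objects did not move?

the red sphere and the magenta sphere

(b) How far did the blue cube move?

2.0

From (10.0, 4.7) to (9.8, 2.7), the blue cube covered √(0.2² + 2.0²) ≈ 2.0 units.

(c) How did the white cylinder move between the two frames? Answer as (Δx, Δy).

(1.1, -0.2)

From the two frames, the white cylinder sits at roughly (9.3, 1.1) before and (10.4, 0.9) after.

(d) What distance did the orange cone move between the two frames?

1.8

The orange cone was near (10.7, 7.0) before and (11.5, 5.4) after, so it travelled √(0.8² + 1.6²) ≈ 1.8 units.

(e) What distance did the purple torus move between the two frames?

1.4

The purple torus moved from about (9.6, 2.7) to (10.5, 3.8), a distance of √(0.9² + 1.1²) ≈ 1.4.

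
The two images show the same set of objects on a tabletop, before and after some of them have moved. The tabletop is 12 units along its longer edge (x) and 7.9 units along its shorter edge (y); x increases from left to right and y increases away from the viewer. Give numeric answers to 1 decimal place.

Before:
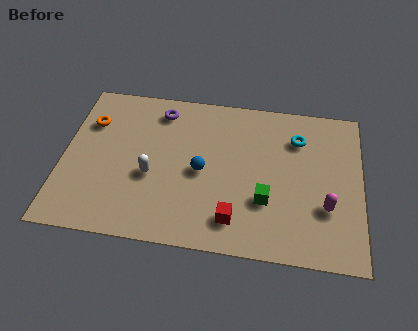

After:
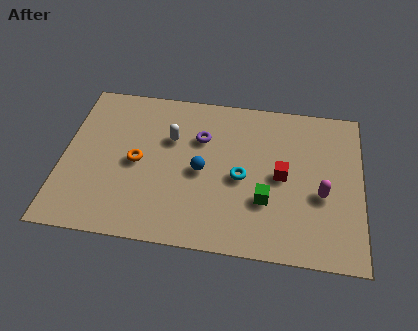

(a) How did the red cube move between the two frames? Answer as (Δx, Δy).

(1.8, 2.4)

From the two frames, the red cube sits at roughly (7.0, 1.5) before and (8.8, 3.9) after.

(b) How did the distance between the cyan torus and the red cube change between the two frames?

-3.4

They were about 5.0 units apart before and 1.6 after — 3.4 units closer together.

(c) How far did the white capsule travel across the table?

2.1

From (3.6, 3.2) to (4.3, 5.2), the white capsule covered √(0.7² + 2.0²) ≈ 2.1 units.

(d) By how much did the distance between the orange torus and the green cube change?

-2.5

Before: roughly 7.8 units apart; after: 5.3. That's 2.5 units closer together.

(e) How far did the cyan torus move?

3.2

From (9.4, 5.9) to (7.2, 3.6), the cyan torus covered √(2.2² + 2.3²) ≈ 3.2 units.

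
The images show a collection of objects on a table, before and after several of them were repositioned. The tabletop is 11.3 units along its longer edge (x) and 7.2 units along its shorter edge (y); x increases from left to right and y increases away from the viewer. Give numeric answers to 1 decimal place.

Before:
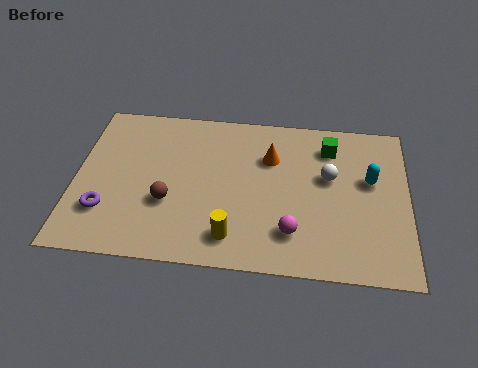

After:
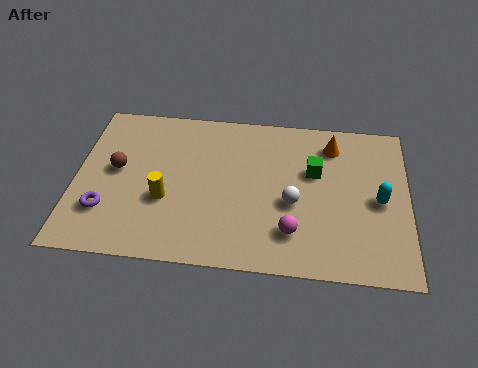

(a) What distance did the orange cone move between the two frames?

2.2

The orange cone was near (6.6, 5.0) before and (8.7, 5.8) after, so it travelled √(2.1² + 0.8²) ≈ 2.2 units.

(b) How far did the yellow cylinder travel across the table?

2.7

The yellow cylinder was near (5.4, 1.3) before and (3.1, 2.7) after, so it travelled √(2.3² + 1.4²) ≈ 2.7 units.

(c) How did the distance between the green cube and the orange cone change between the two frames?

-0.7

Before: roughly 2.1 units apart; after: 1.4. That's 0.7 units closer together.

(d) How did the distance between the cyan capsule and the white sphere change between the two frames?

+1.5

They were about 1.4 units apart before and 2.9 after — 1.5 units further apart.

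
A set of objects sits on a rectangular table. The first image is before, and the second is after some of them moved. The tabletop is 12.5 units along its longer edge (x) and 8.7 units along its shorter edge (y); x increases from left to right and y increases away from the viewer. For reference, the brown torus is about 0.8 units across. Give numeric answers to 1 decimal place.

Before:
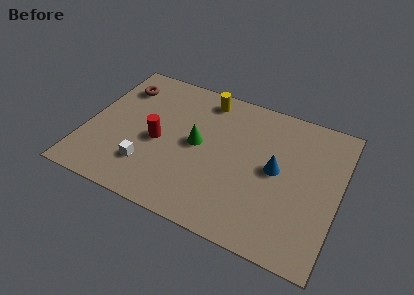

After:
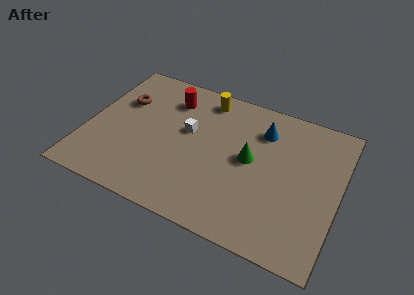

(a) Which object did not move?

the yellow cylinder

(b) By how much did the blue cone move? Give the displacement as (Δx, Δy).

(-0.9, 2.1)

The blue cone started near (9.4, 4.5) and ended near (8.5, 6.6).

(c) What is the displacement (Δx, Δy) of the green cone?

(2.6, 0.1)

The green cone started near (5.5, 4.5) and ended near (8.1, 4.6).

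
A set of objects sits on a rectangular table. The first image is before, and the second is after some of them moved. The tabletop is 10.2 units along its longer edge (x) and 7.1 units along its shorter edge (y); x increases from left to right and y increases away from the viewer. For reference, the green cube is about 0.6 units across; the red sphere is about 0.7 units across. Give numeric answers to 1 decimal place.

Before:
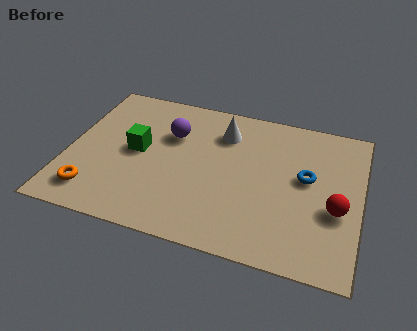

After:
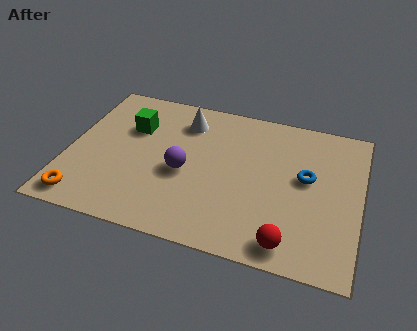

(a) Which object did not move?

the blue torus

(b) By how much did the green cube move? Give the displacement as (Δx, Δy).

(-0.3, 1.1)

From the two frames, the green cube sits at roughly (2.4, 3.7) before and (2.1, 4.8) after.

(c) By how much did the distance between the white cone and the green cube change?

-1.4

They were about 3.4 units apart before and 2.0 after — 1.4 units closer together.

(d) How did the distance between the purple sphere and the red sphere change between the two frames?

-1.8

They were about 6.2 units apart before and 4.4 after — 1.8 units closer together.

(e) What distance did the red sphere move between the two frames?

2.4

The red sphere moved from about (9.4, 2.8) to (7.9, 0.9), a distance of √(1.5² + 1.9²) ≈ 2.4.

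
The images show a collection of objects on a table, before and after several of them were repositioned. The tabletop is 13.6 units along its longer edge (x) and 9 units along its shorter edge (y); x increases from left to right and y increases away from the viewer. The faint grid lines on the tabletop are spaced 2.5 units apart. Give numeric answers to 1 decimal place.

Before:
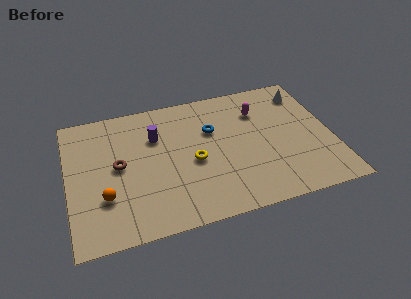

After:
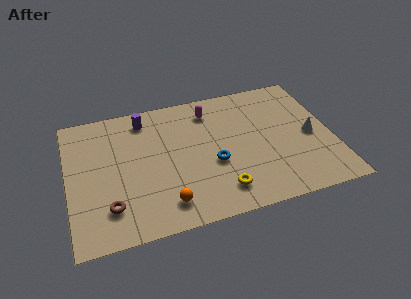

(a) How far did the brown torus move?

2.7

The brown torus was near (2.6, 4.7) before and (2.0, 2.1) after, so it travelled √(0.6² + 2.6²) ≈ 2.7 units.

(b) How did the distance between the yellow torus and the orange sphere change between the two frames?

-2.0

Before: roughly 4.8 units apart; after: 2.8. That's 2.0 units closer together.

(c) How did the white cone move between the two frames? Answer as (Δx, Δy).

(0.0, -3.1)

The white cone was at about (12.5, 7.3) and moved to about (12.5, 4.2).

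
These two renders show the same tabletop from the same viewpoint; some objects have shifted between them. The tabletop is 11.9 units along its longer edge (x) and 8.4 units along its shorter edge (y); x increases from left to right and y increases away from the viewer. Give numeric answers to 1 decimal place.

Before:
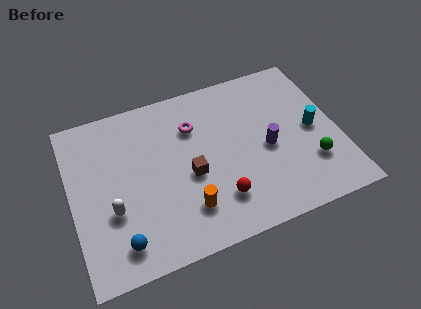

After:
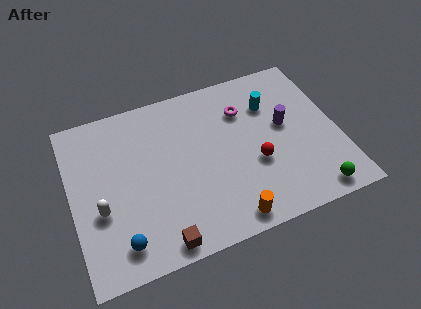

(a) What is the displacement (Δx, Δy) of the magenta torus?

(2.3, 0.1)

The magenta torus started near (5.6, 6.0) and ended near (7.9, 6.1).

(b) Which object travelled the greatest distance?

the brown cube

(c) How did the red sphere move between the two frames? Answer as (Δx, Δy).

(1.8, 1.2)

From the two frames, the red sphere sits at roughly (6.3, 2.0) before and (8.1, 3.2) after.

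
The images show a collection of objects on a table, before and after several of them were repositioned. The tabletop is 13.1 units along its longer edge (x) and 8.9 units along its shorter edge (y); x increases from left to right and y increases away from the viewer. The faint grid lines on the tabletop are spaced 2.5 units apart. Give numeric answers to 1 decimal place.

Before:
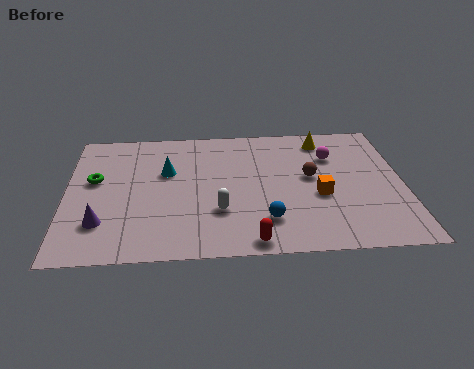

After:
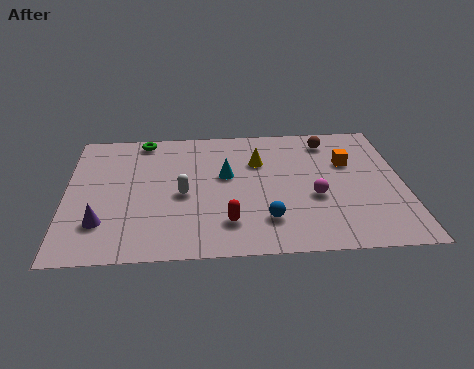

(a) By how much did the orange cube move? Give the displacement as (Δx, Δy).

(1.2, 2.2)

The orange cube started near (9.8, 3.6) and ended near (11.0, 5.8).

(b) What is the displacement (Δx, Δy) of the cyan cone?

(2.3, -0.4)

The cyan cone was at about (3.9, 5.6) and moved to about (6.2, 5.2).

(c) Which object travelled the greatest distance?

the green torus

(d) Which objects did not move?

the purple cone and the blue sphere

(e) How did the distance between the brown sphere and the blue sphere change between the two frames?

+2.6

They were about 3.3 units apart before and 5.9 after — 2.6 units further apart.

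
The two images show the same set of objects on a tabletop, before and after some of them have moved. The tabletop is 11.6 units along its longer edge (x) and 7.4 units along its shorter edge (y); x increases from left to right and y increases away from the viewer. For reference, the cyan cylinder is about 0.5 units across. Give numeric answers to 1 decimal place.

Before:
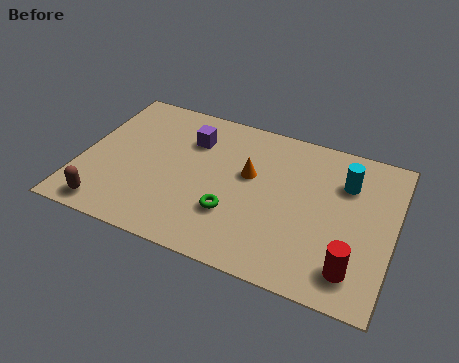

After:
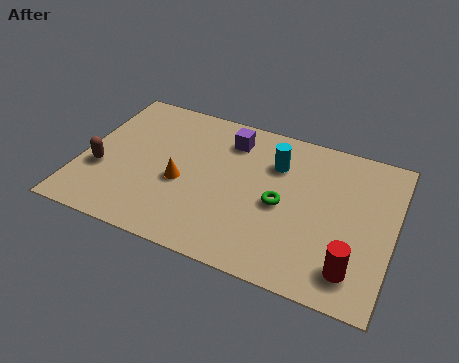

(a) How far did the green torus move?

2.0

From (5.8, 2.3) to (7.5, 3.4), the green torus covered √(1.7² + 1.1²) ≈ 2.0 units.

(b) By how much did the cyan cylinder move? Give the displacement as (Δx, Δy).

(-2.6, 0.0)

The cyan cylinder was at about (9.7, 5.3) and moved to about (7.1, 5.3).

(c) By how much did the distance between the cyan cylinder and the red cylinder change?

+1.1

They were about 3.9 units apart before and 5.0 after — 1.1 units further apart.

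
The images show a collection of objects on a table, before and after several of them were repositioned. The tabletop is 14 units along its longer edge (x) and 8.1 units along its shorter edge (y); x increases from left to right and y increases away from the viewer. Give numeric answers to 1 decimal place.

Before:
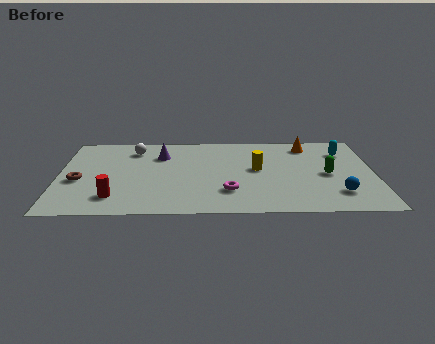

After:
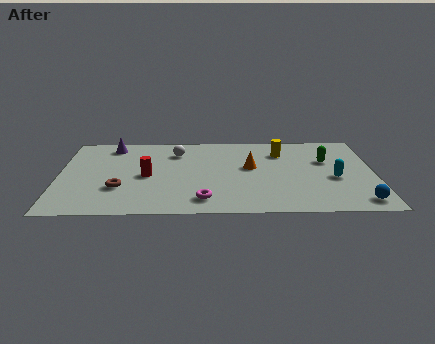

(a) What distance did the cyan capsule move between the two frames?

2.7

The cyan capsule moved from about (12.7, 6.1) to (12.2, 3.4), a distance of √(0.5² + 2.7²) ≈ 2.7.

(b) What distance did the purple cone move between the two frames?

2.4

The purple cone moved from about (4.5, 5.9) to (2.3, 6.9), a distance of √(2.2² + 1.0²) ≈ 2.4.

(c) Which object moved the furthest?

the orange cone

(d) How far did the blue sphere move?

1.2

From (12.3, 1.9) to (13.2, 1.1), the blue sphere covered √(0.9² + 0.8²) ≈ 1.2 units.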